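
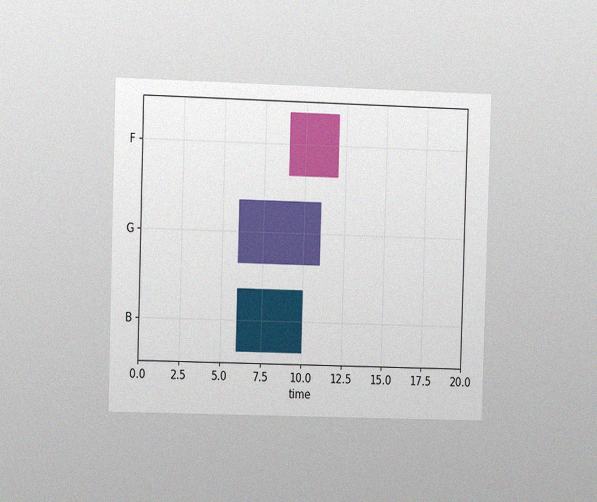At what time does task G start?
The chart is viewed slightly from the left, with some photo noise. The G bar begins at t=6.

6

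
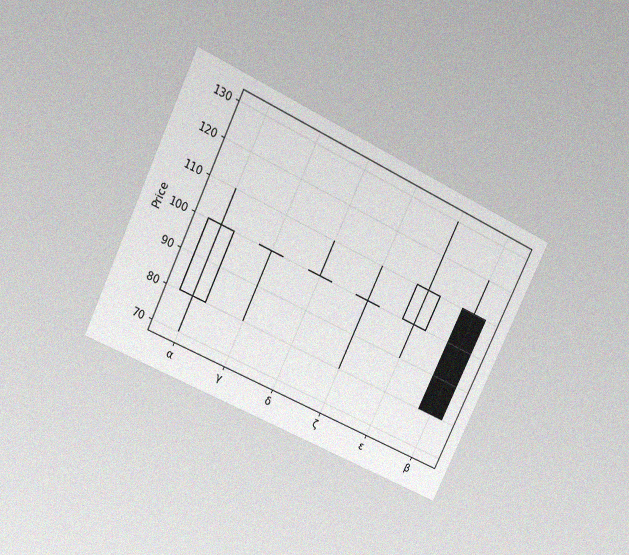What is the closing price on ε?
110

The chart is tilted about 26° clockwise and viewed at a slight angle, with some photo noise. The ε candle closes at 110.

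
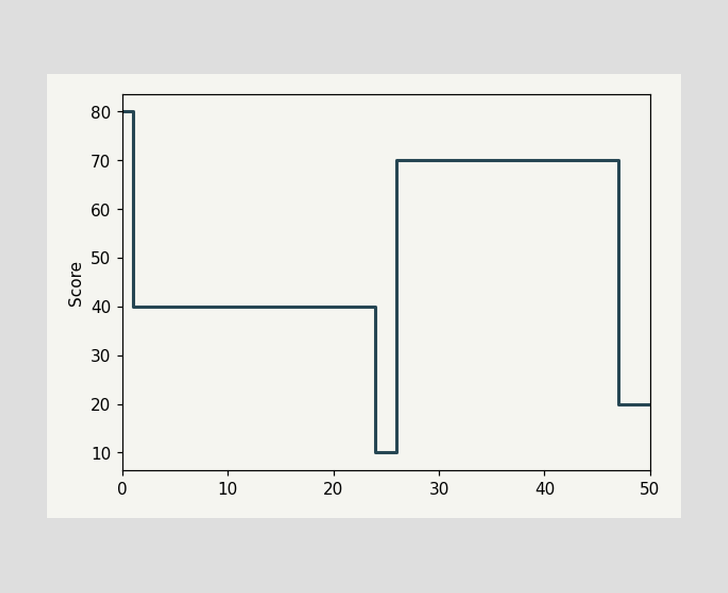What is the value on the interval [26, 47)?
On [26, 47) the step sits at 70.

70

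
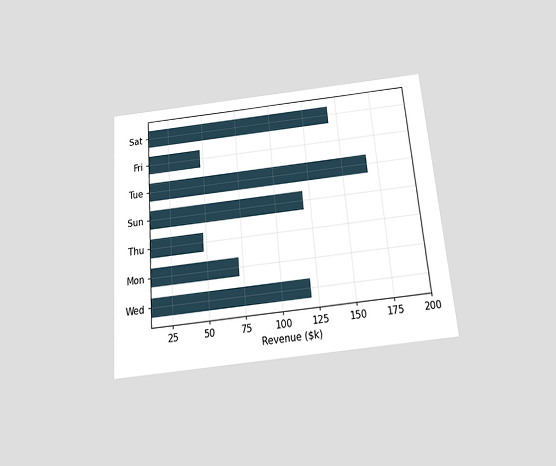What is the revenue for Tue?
The chart is tilted about 5° counter-clockwise and viewed slightly from below. Reading along the chart's x-axis, the Tue bar reaches $168k.

$168k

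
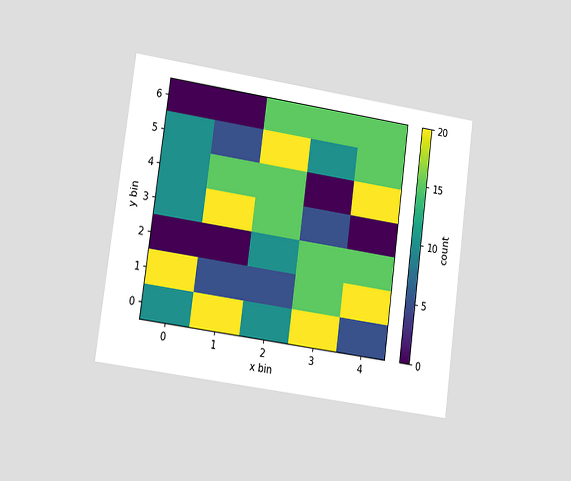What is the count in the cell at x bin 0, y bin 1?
The chart is tilted about 8° clockwise and viewed slightly from the left. Matching the cell (0, 1) against the colorbar gives 20.

20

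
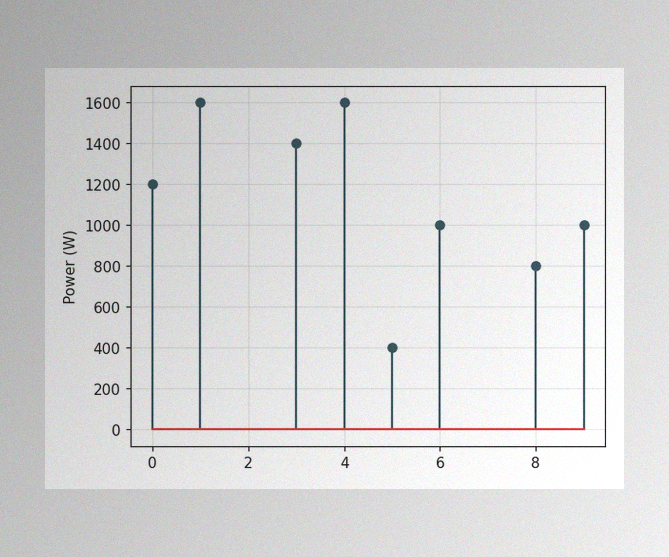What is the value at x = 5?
400W

The image has some photo noise and uneven lighting. The stem at x=5 reaches 400W.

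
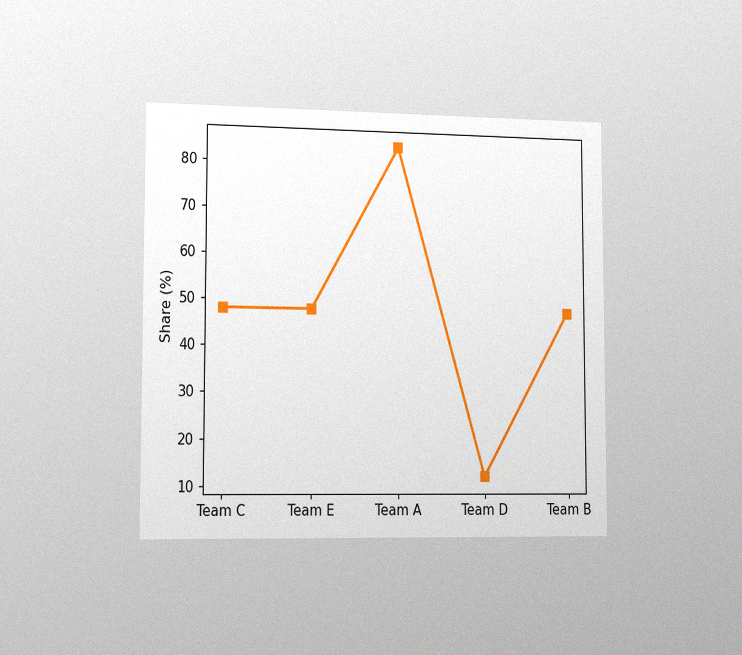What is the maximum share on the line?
84%

The chart is viewed slightly from the left, with some photo noise. The highest point is at Team A, and reading across to the y-axis gives 84%.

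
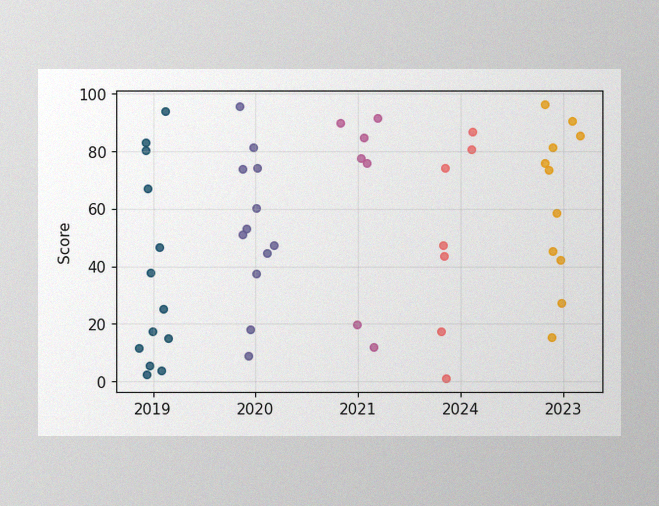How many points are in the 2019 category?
The image has some photo noise and uneven lighting. Counting the markers in the 2019 column gives 13.

13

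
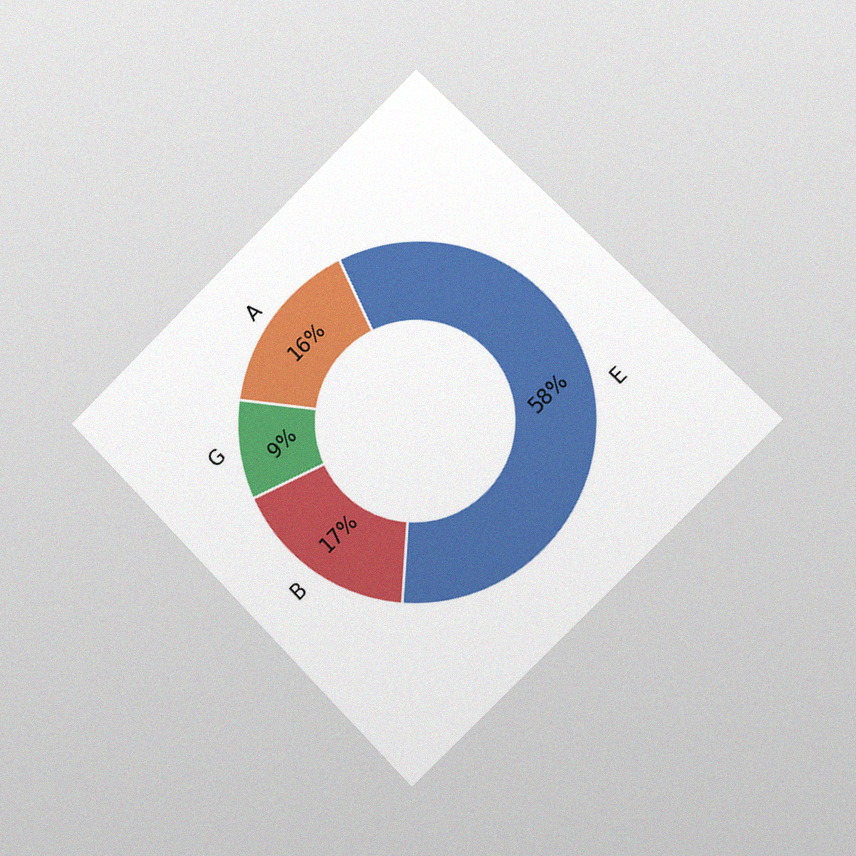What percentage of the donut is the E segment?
58%

The chart is tilted about 45° counter-clockwise and viewed slightly from the right, with some photo noise. The E segment takes up 58% of the ring.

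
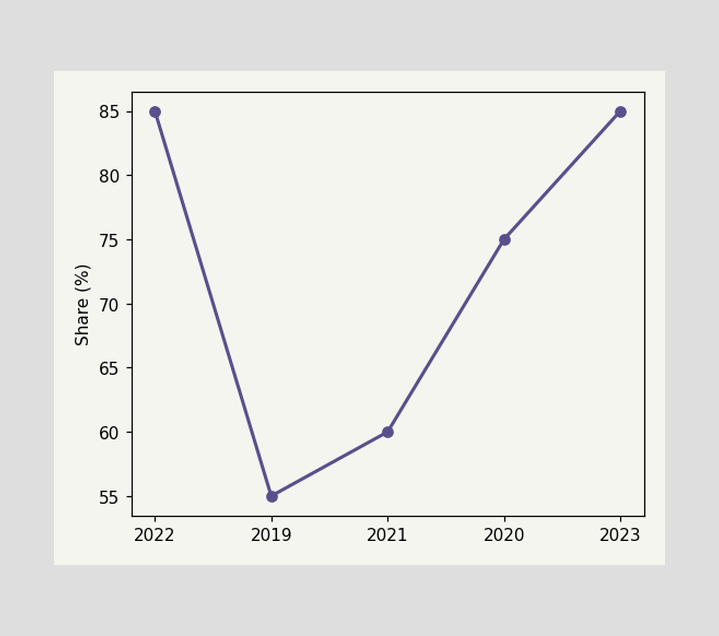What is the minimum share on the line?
The lowest point is at 2019, and reading across to the y-axis gives 55%.

55%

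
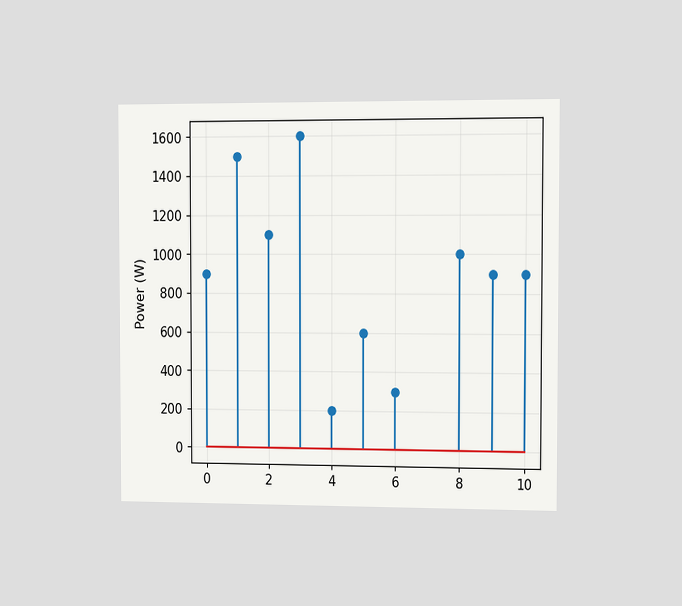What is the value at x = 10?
900W

The chart is viewed slightly from the right. The stem at x=10 reaches 900W.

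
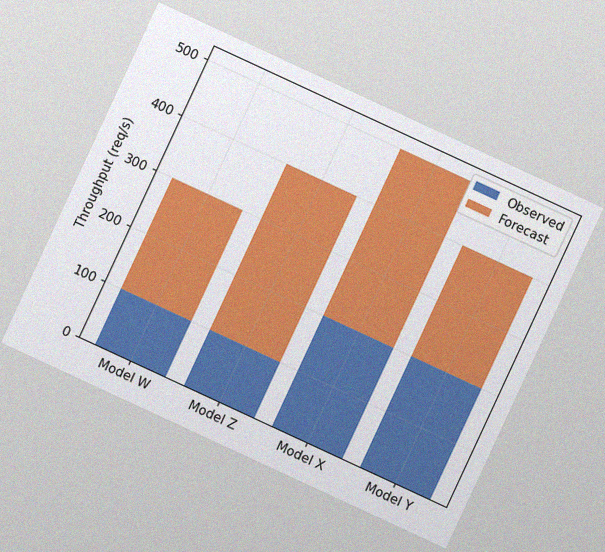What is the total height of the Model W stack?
300req/s

The chart is tilted about 25° clockwise, with some photo noise. The Model W stack's top reaches 300req/s on the y-axis.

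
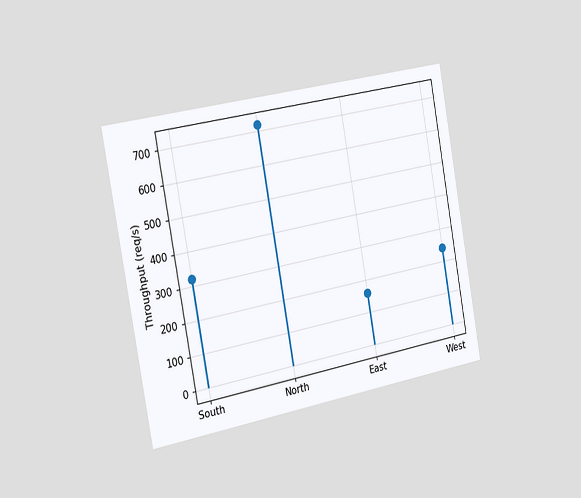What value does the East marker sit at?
160req/s

The chart is tilted about 10° counter-clockwise and viewed slightly from the left. The East marker sits at 160req/s.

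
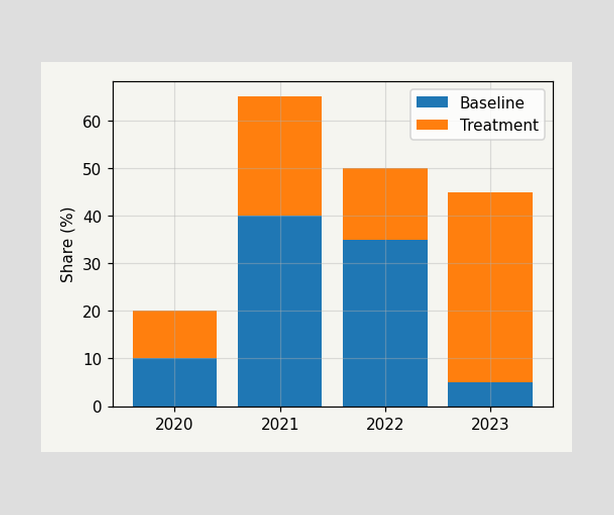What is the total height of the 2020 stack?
The 2020 stack's top reaches 20% on the y-axis.

20%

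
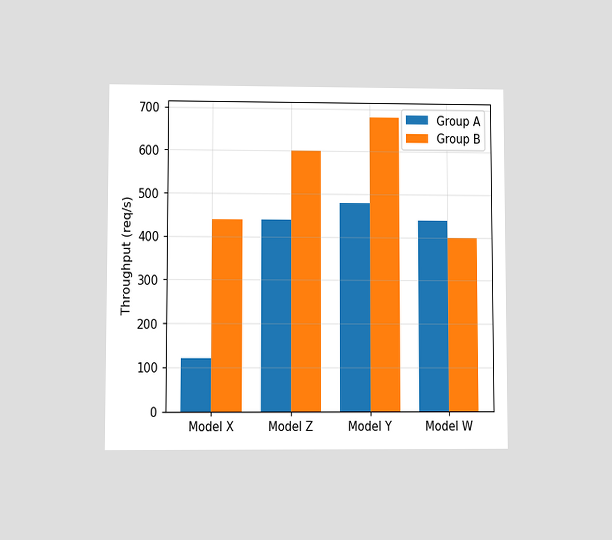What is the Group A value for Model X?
The chart is viewed at a slight angle. The Group A bar at Model X reaches 120req/s on the y-axis.

120req/s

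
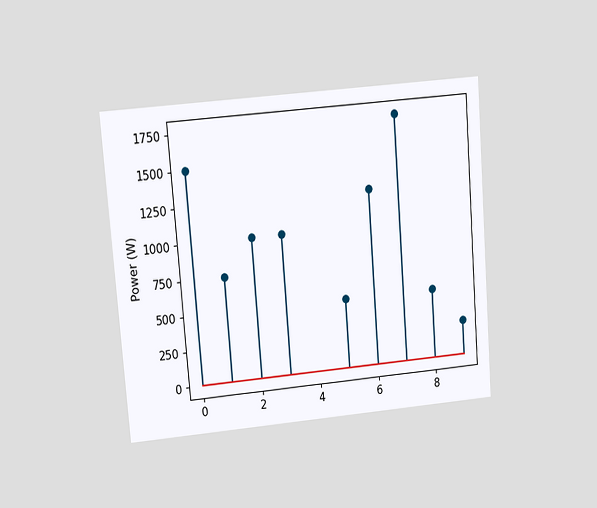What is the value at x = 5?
The chart is tilted about 5° counter-clockwise and viewed at a slight angle. The stem at x=5 reaches 500W.

500W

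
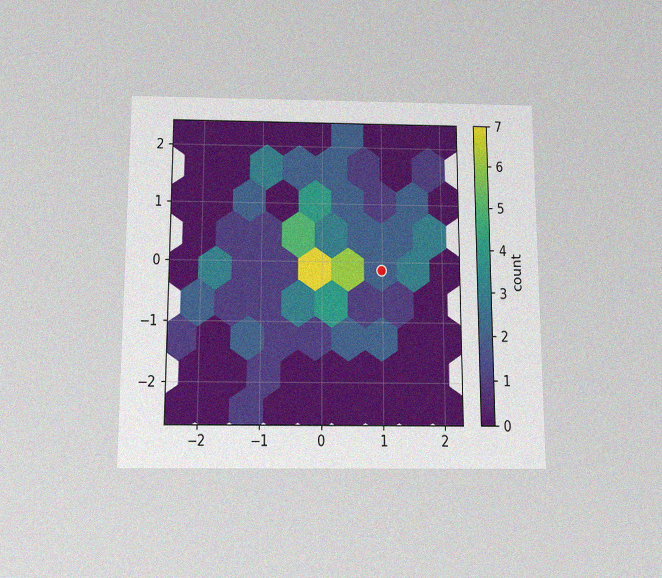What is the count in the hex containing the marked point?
2

The chart is viewed slightly from below, with some photo noise. The marked hex reads 2 on the colorbar.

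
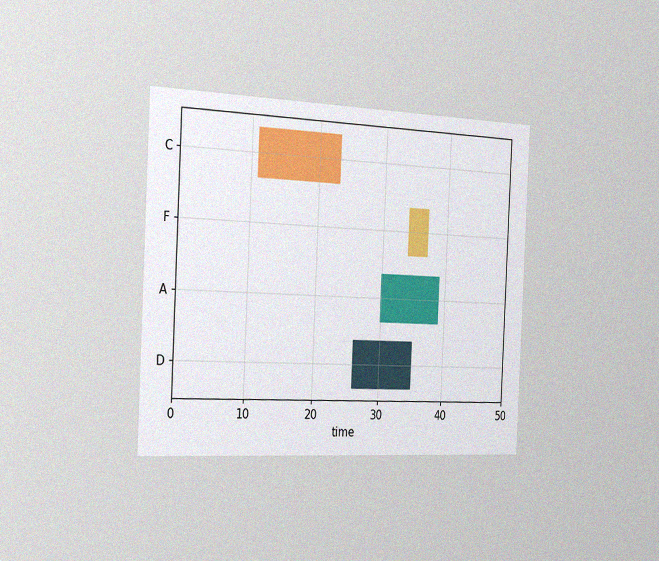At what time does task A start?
The chart is tilted about 3° clockwise and viewed slightly from the left, with some photo noise. The A bar begins at t=30.

30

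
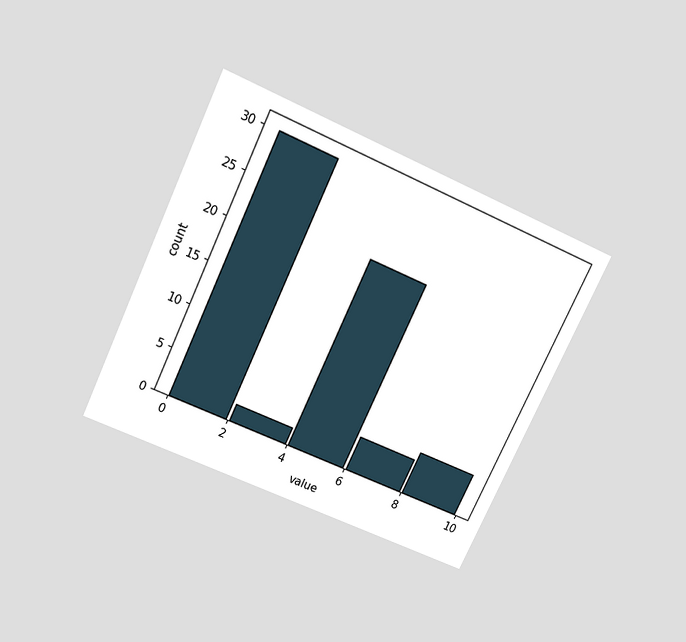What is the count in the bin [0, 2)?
The chart is tilted about 25° clockwise and viewed slightly from above. The [0, 2) bin has height 30.

30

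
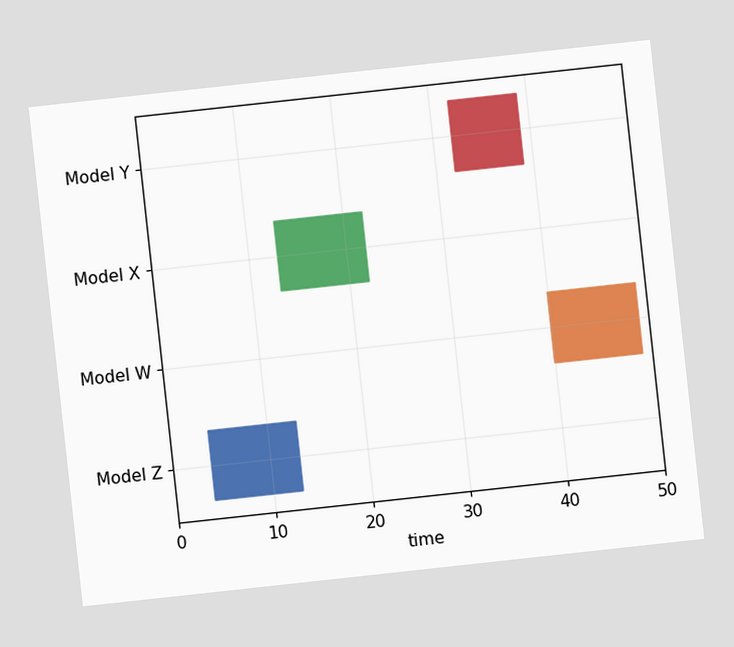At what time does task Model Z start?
The chart is tilted about 6° counter-clockwise. The Model Z bar begins at t=4.

4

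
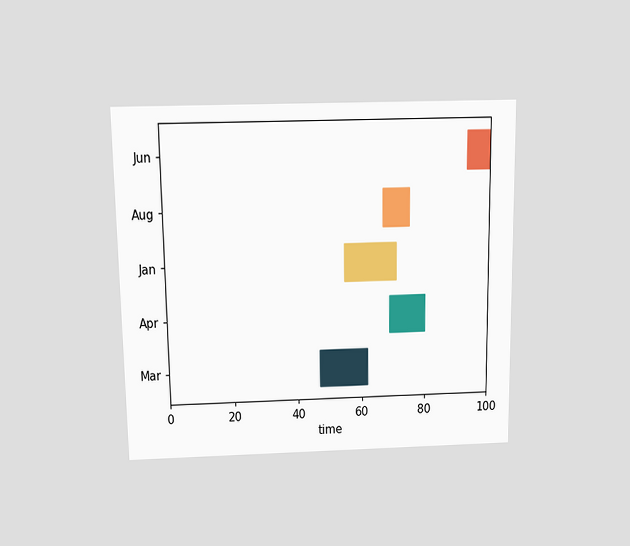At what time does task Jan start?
The chart is viewed slightly from above. The Jan bar begins at t=55.

55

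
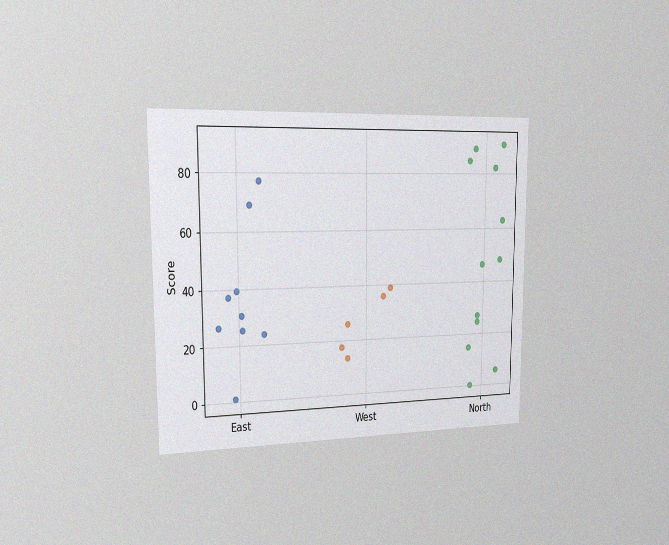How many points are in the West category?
The chart is viewed slightly from the left, with some photo noise. Counting the markers in the West column gives 5.

5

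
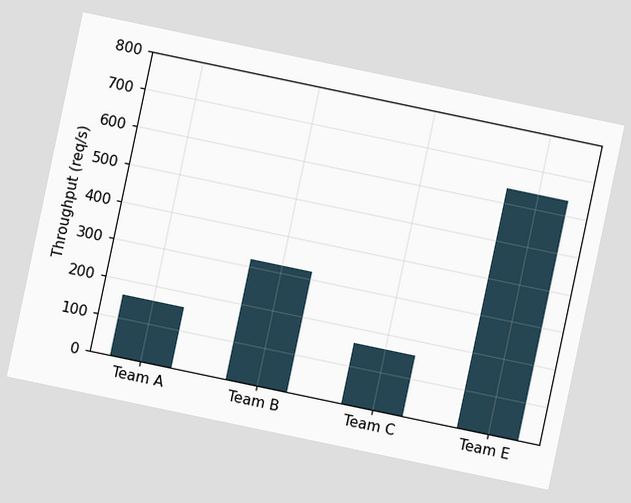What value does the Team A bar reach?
160req/s

The chart is tilted about 12° clockwise. Reading along the chart's y-axis, the Team A bar reaches 160req/s.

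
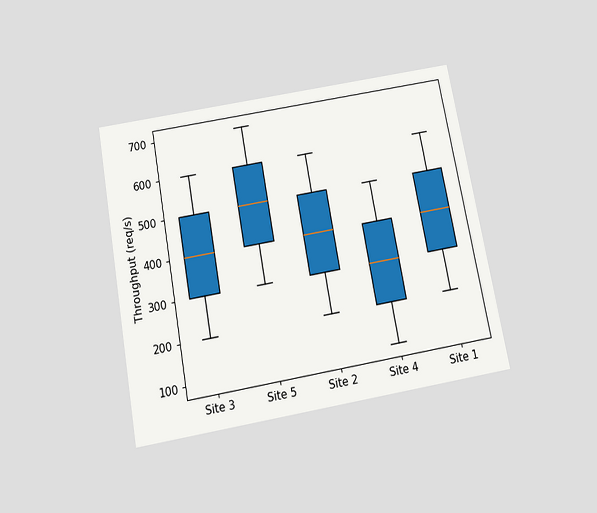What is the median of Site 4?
300req/s

The chart is tilted about 10° counter-clockwise and viewed slightly from below. The median line in the Site 4 box sits at 300req/s.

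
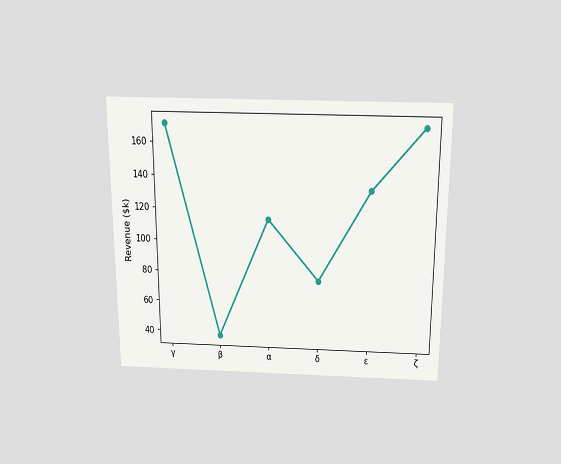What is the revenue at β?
The chart is viewed slightly from above. At β, the line is at $38k.

$38k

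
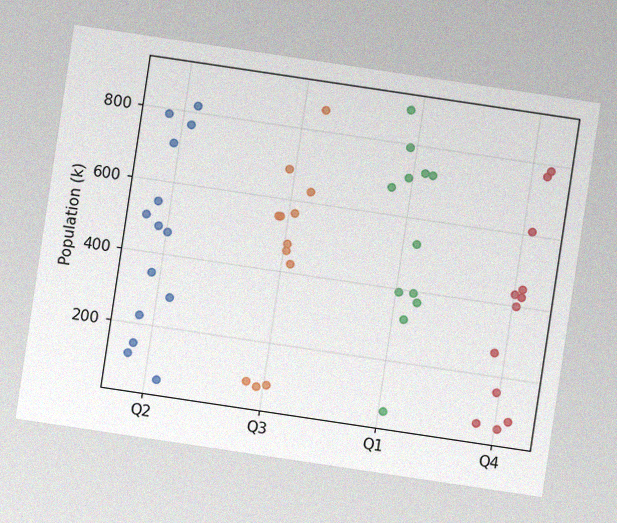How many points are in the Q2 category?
The chart is tilted about 8° clockwise, with some photo noise. Counting the markers in the Q2 column gives 14.

14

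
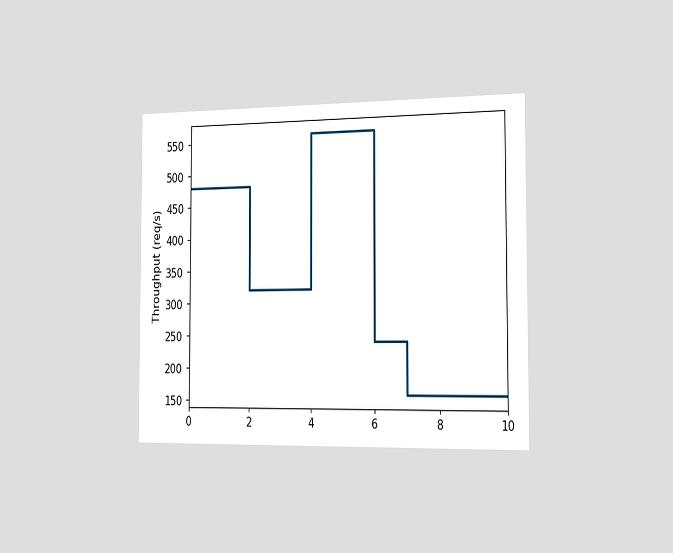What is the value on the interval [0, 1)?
The chart is viewed slightly from the right. On [0, 1) the step sits at 480req/s.

480req/s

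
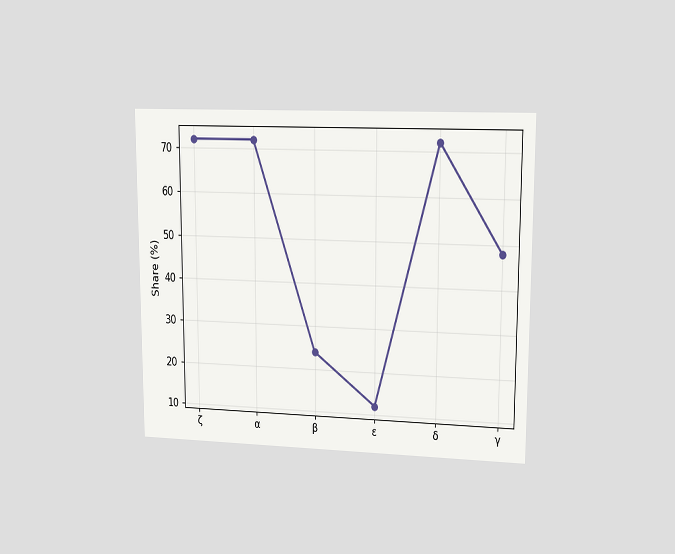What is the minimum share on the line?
12%

The chart is viewed at a slight angle. The lowest point is at ε, and reading across to the y-axis gives 12%.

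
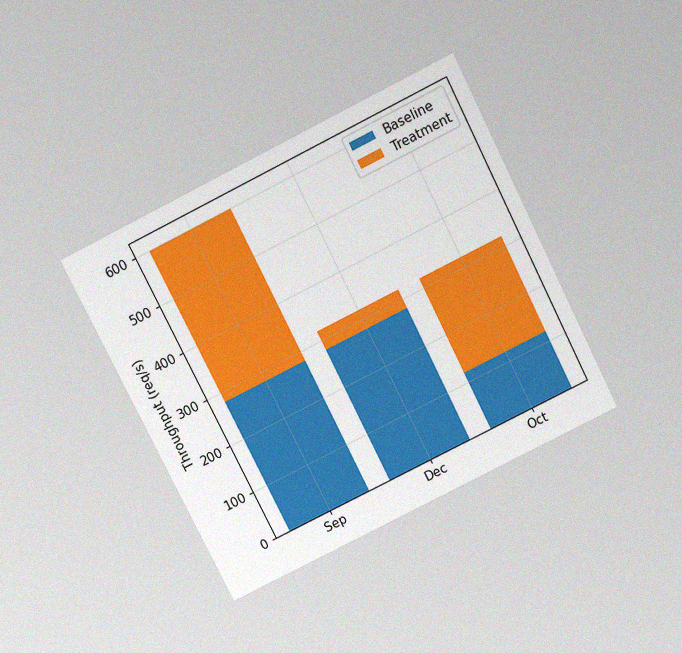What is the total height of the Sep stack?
600req/s

The chart is tilted about 27° counter-clockwise and viewed slightly from above, with some photo noise. The Sep stack's top reaches 600req/s on the y-axis.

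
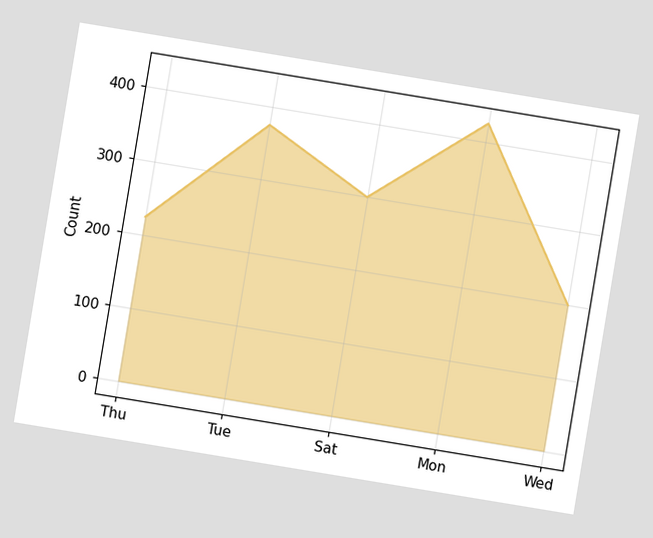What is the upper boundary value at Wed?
The chart is tilted about 9° clockwise. At Wed the upper boundary is at 200.

200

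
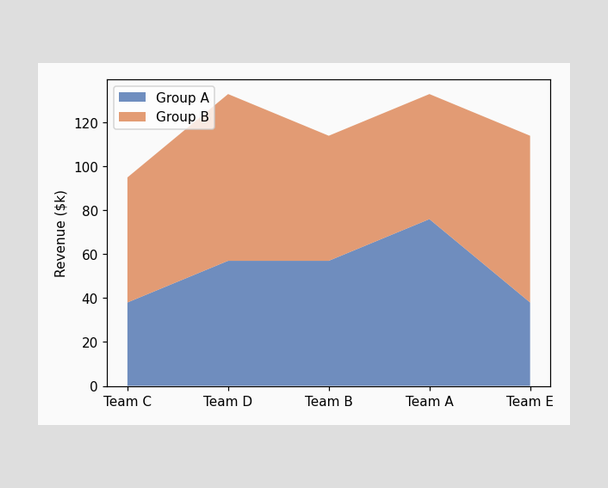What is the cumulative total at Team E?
The stacked total at Team E reaches $114k.

$114k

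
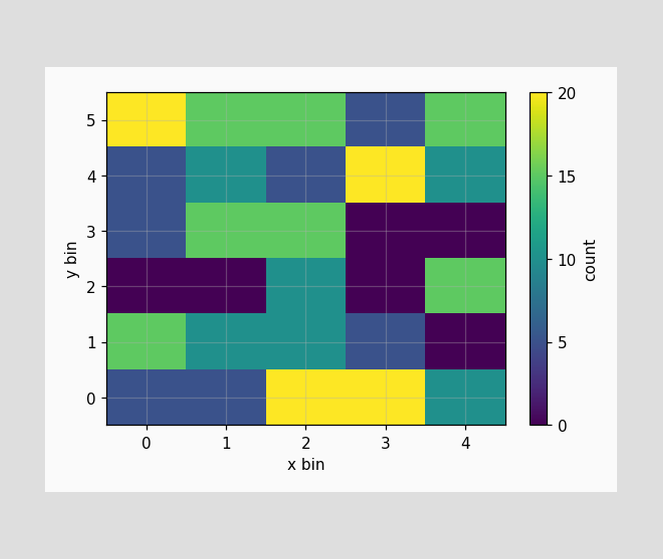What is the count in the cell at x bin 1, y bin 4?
Matching the cell (1, 4) against the colorbar gives 10.

10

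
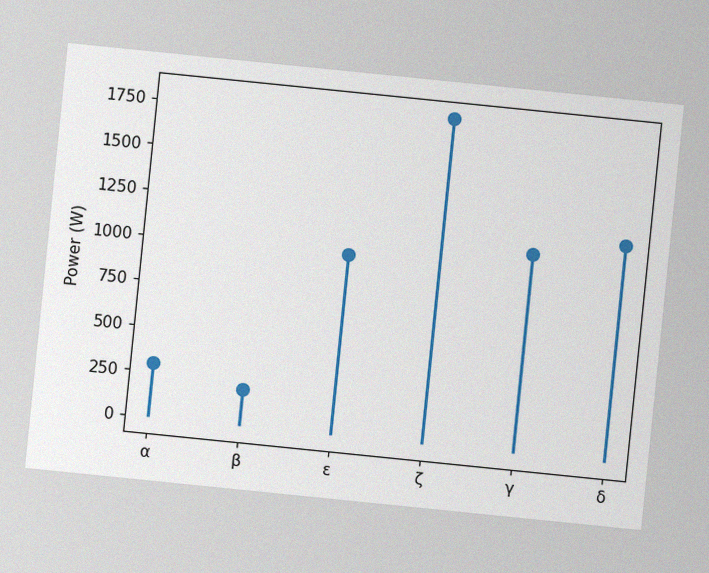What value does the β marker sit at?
The chart is tilted about 6° clockwise, with some photo noise. The β marker sits at 200W.

200W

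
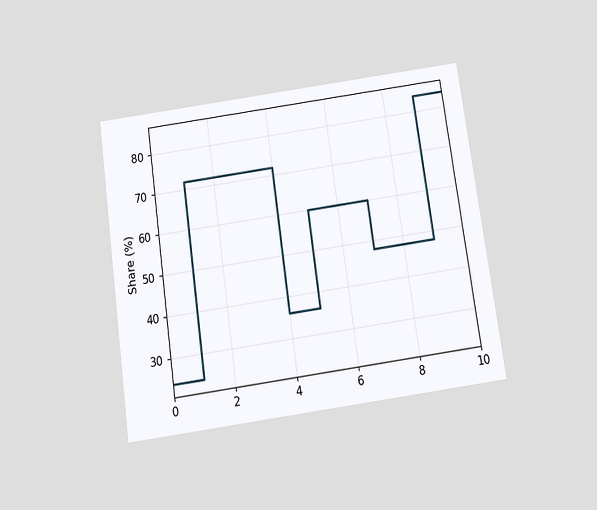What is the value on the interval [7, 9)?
48%

The chart is tilted about 8° counter-clockwise and viewed slightly from below. On [7, 9) the step sits at 48%.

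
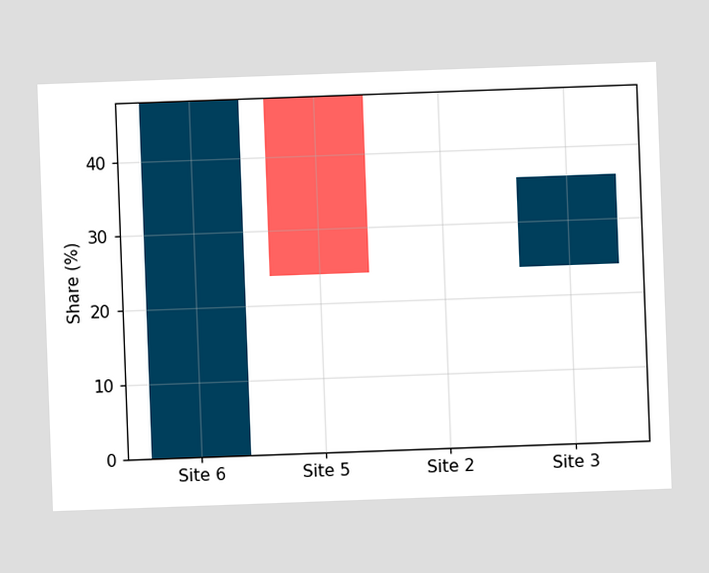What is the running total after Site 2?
24%

The chart is tilted about 2° counter-clockwise. After Site 2 the running total reaches 24%.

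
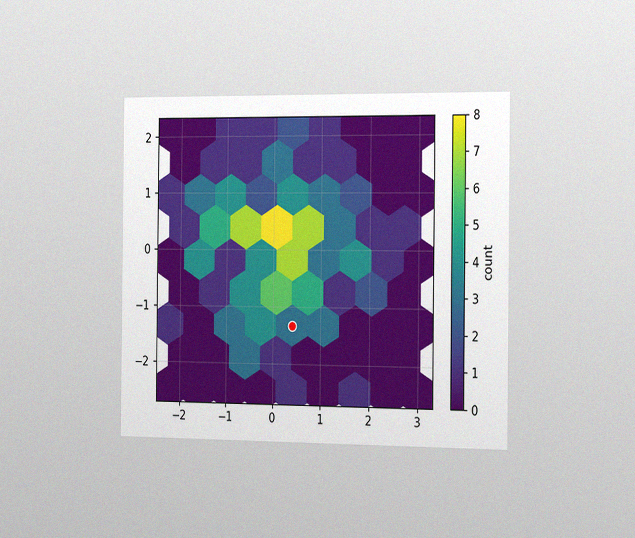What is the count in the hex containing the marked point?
The chart is viewed slightly from the right, with some photo noise. The marked hex reads 3 on the colorbar.

3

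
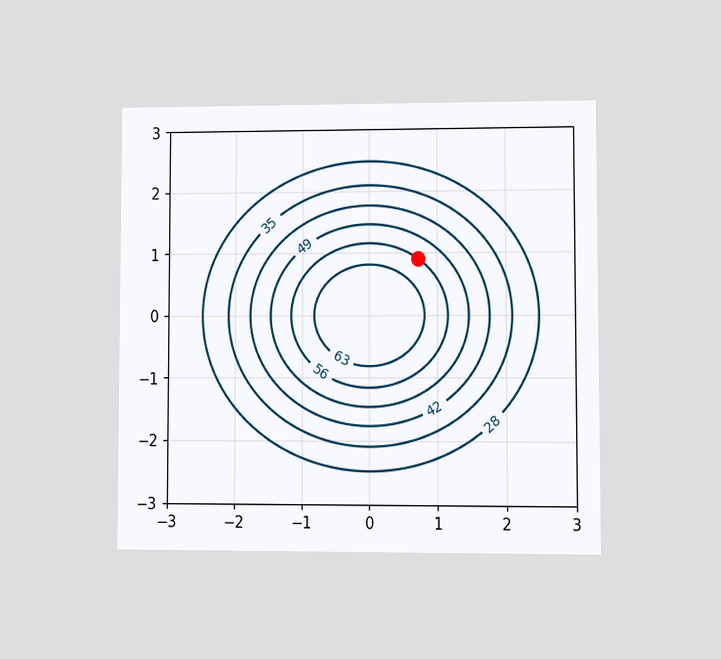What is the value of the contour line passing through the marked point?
The chart is viewed at a slight angle. The marked point sits on the contour labelled 56.

56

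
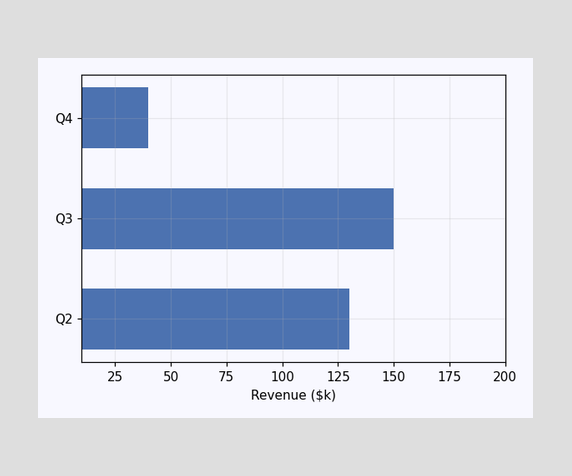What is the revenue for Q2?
Reading along the chart's x-axis, the Q2 bar reaches $130k.

$130k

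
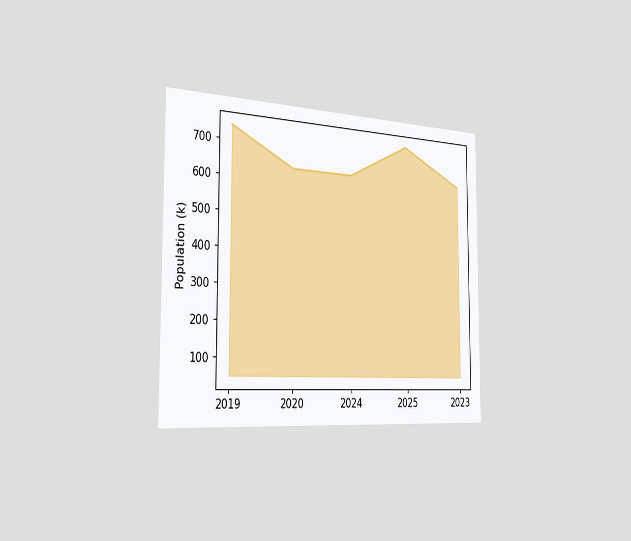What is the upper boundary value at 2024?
636k

The chart is viewed slightly from the left. At 2024 the upper boundary is at 636k.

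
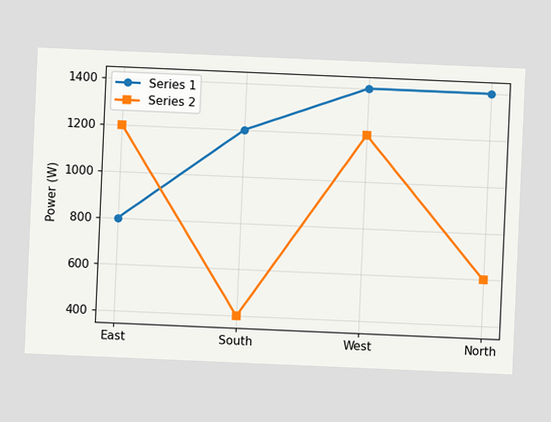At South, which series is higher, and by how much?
Series 1, by 800W

The chart is tilted about 2° clockwise. At South, Series 1 sits above the other line by 800W.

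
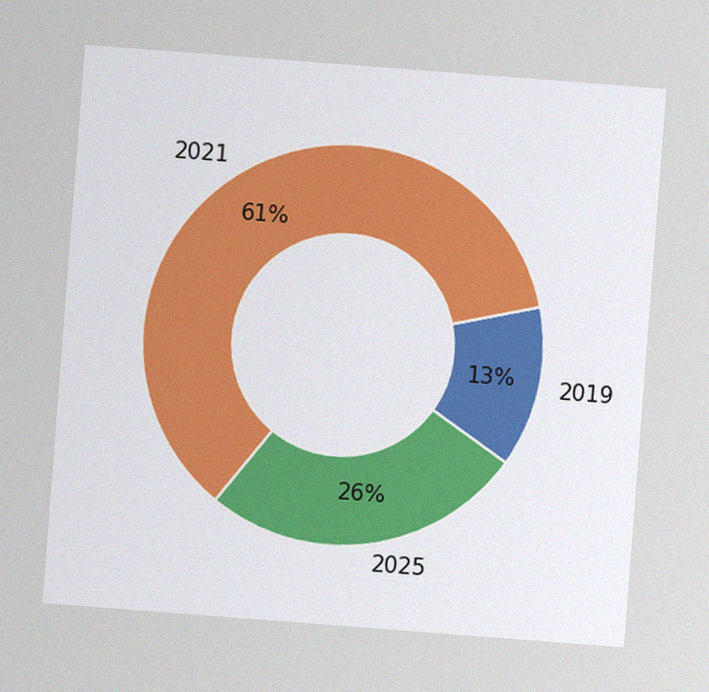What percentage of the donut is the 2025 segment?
The chart is tilted about 4° clockwise, with some photo noise. The 2025 segment takes up 26% of the ring.

26%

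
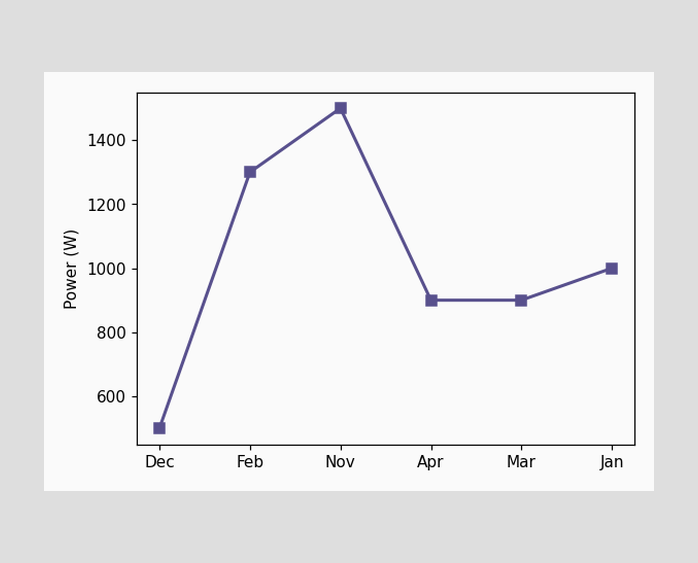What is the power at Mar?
900W

At Mar, the line is at 900W.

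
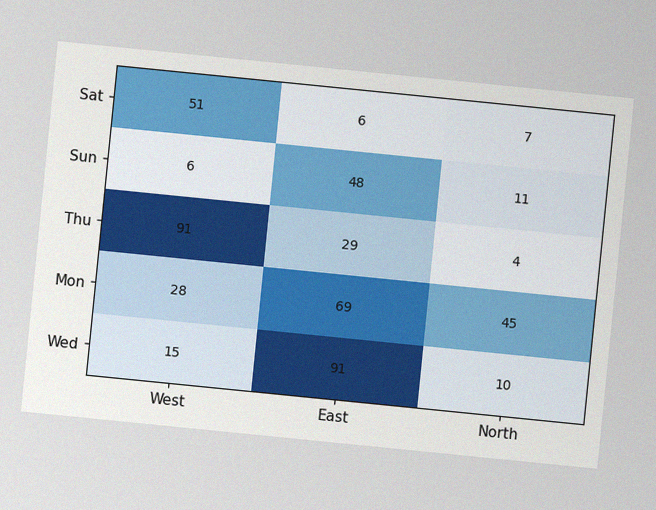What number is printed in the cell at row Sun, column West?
6

The chart is tilted about 6° clockwise, with some photo noise. The (Sun, West) cell reads 6.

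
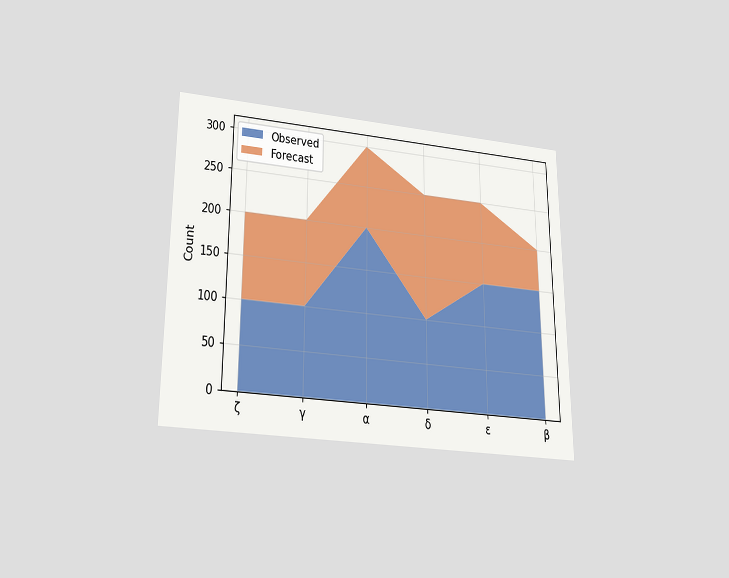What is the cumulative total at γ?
200

The chart is viewed slightly from below. The stacked total at γ reaches 200.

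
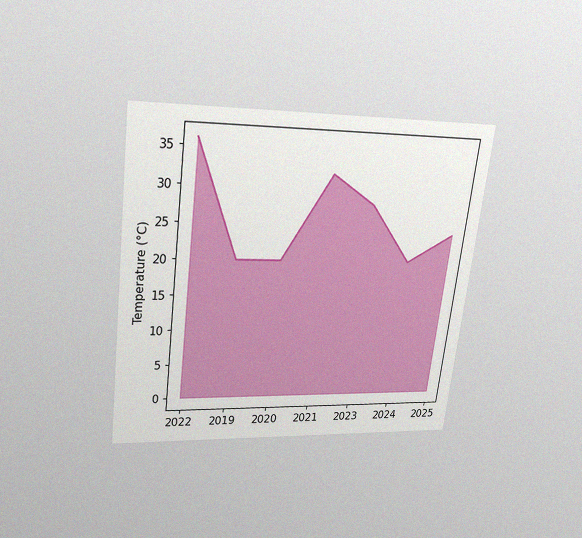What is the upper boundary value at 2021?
The chart is tilted about 7° clockwise and viewed slightly from above, with some photo noise. At 2021 the upper boundary is at 32°C.

32°C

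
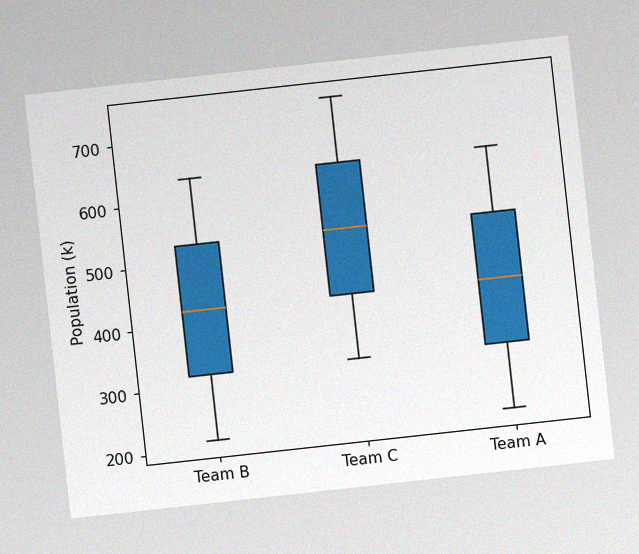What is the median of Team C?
The chart is tilted about 6° counter-clockwise, with some photo noise. The median line in the Team C box sits at 530k.

530k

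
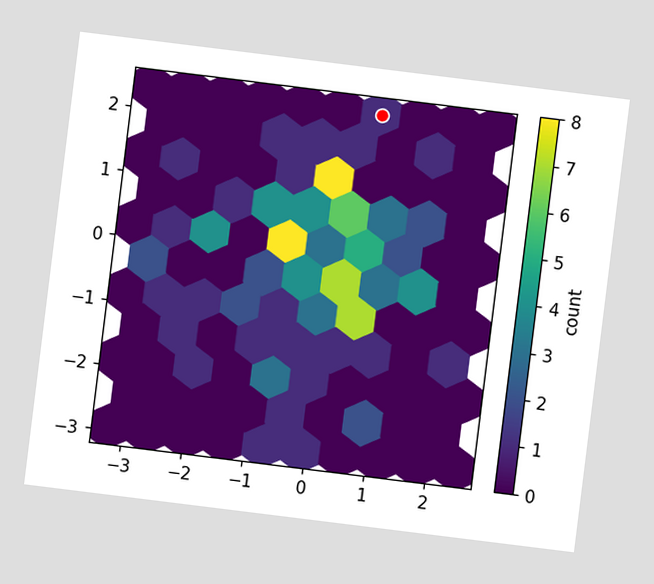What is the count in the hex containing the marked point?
The chart is tilted about 7° clockwise. The marked hex reads 1 on the colorbar.

1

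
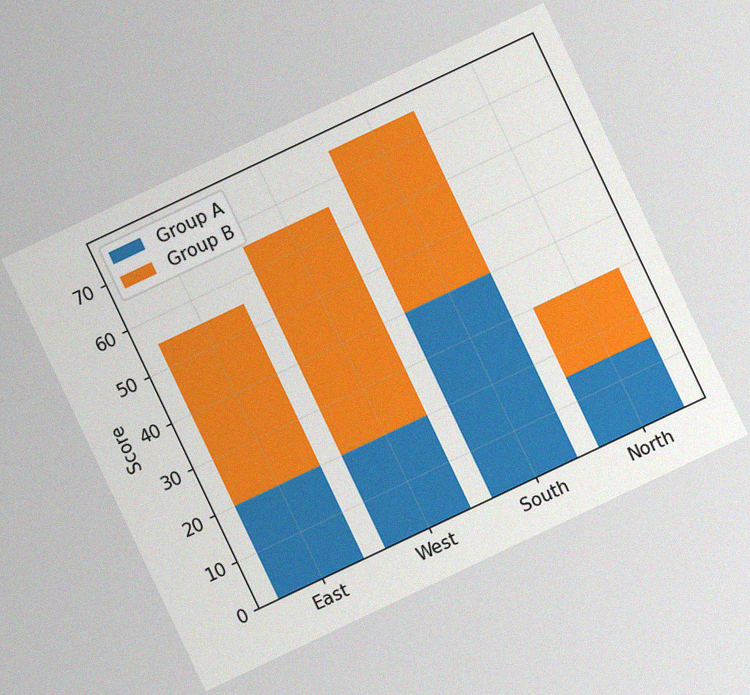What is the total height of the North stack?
The chart is tilted about 25° counter-clockwise, with some photo noise. The North stack's top reaches 30 on the y-axis.

30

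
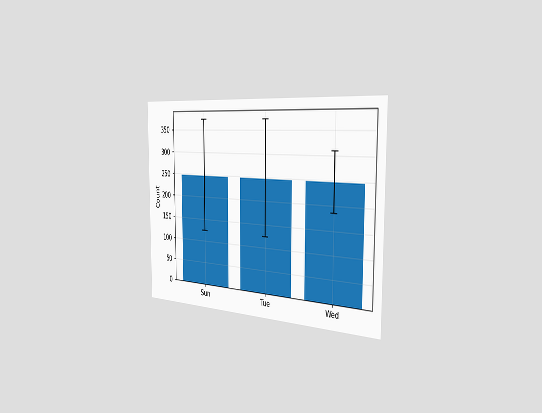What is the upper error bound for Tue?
The chart is viewed slightly from the right. The Tue bar's upper whisker reaches 372.

372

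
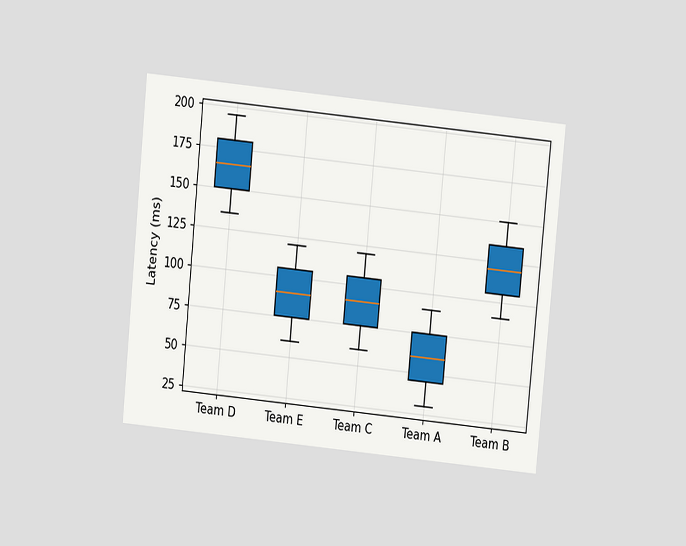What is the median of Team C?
90ms

The chart is tilted about 6° clockwise and viewed at a slight angle. The median line in the Team C box sits at 90ms.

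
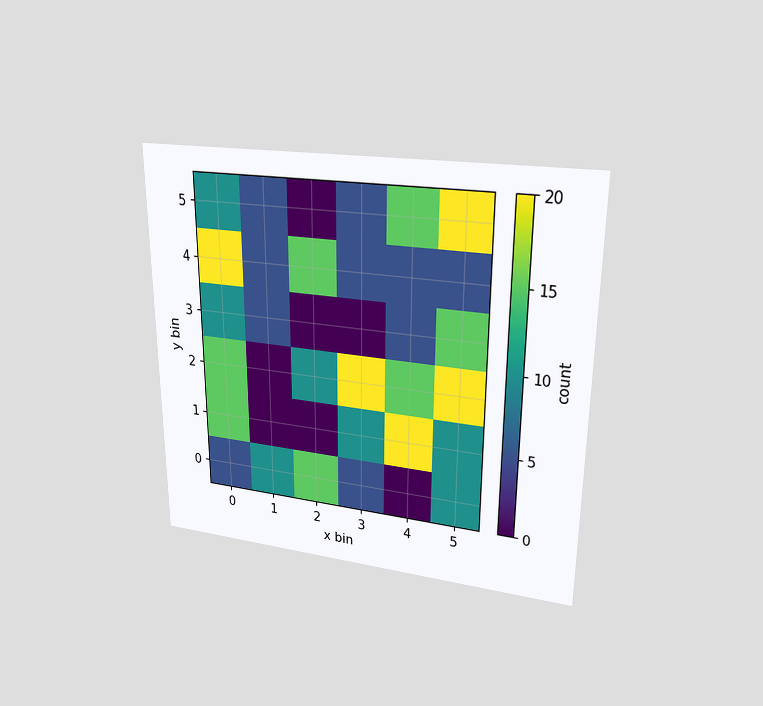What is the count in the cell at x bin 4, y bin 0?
0

The chart is viewed at a slight angle. Matching the cell (4, 0) against the colorbar gives 0.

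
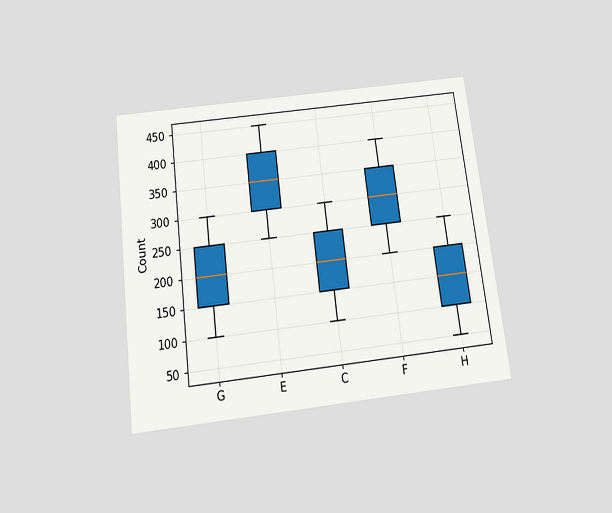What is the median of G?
The chart is tilted about 7° counter-clockwise and viewed slightly from below. The median line in the G box sits at 200.

200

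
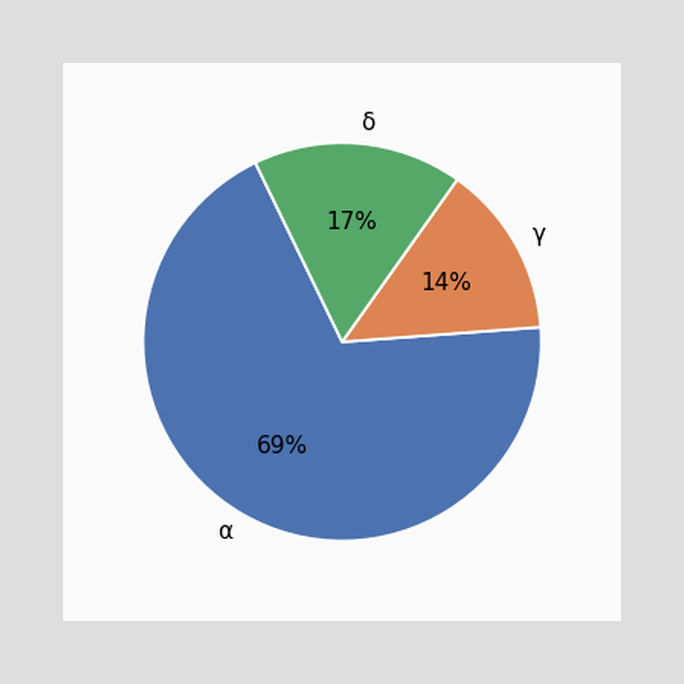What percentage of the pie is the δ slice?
The δ slice takes up 17% of the pie.

17%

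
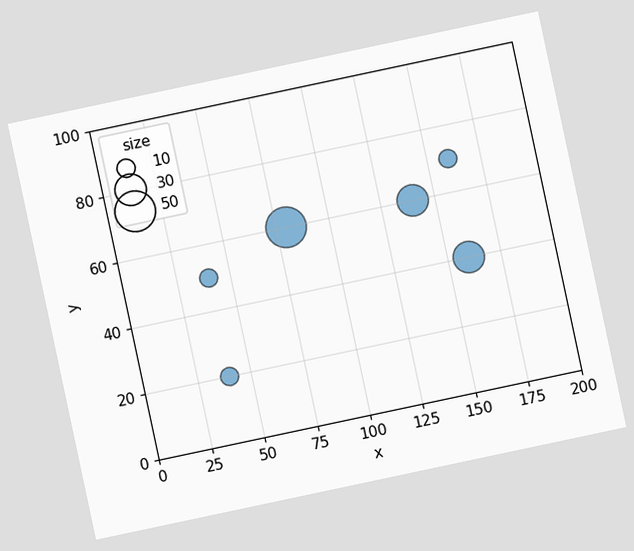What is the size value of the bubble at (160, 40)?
30

The chart is tilted about 12° counter-clockwise. Matching the bubble at (160, 40) against the size legend gives 30.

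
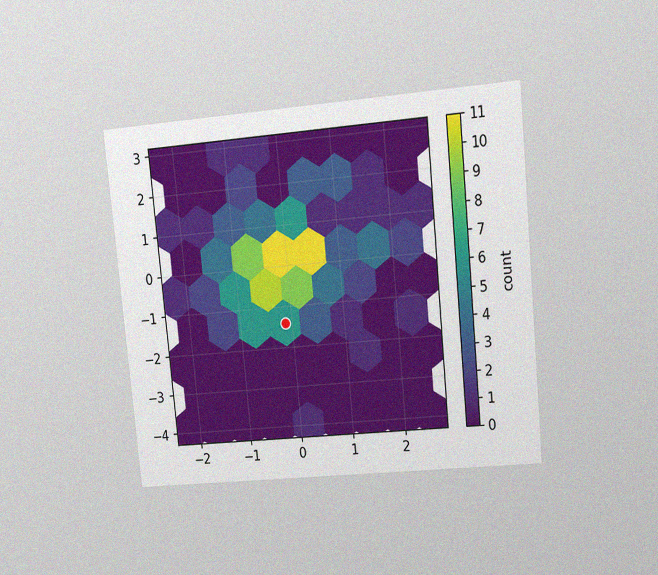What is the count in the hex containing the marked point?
6

The chart is tilted about 5° counter-clockwise and viewed at a slight angle, with some photo noise. The marked hex reads 6 on the colorbar.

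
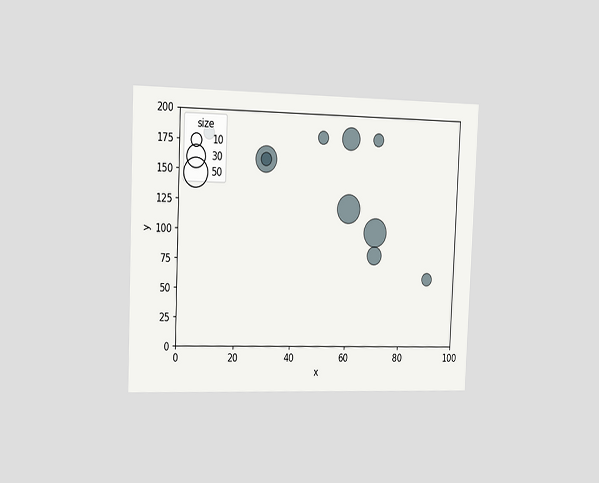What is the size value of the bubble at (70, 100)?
50

The chart is tilted about 2° clockwise and viewed slightly from the left. Matching the bubble at (70, 100) against the size legend gives 50.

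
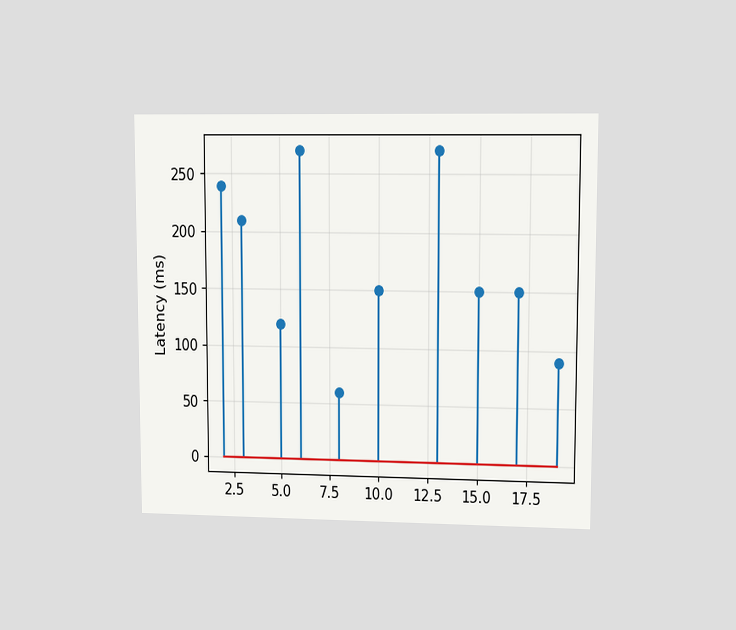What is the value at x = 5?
The chart is viewed at a slight angle. The stem at x=5 reaches 120ms.

120ms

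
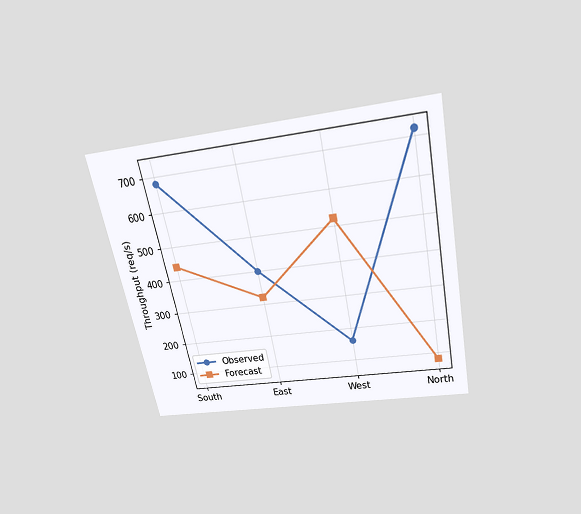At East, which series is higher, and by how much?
Observed, by 80req/s

The chart is tilted about 11° counter-clockwise and viewed slightly from above. At East, Observed sits above the other line by 80req/s.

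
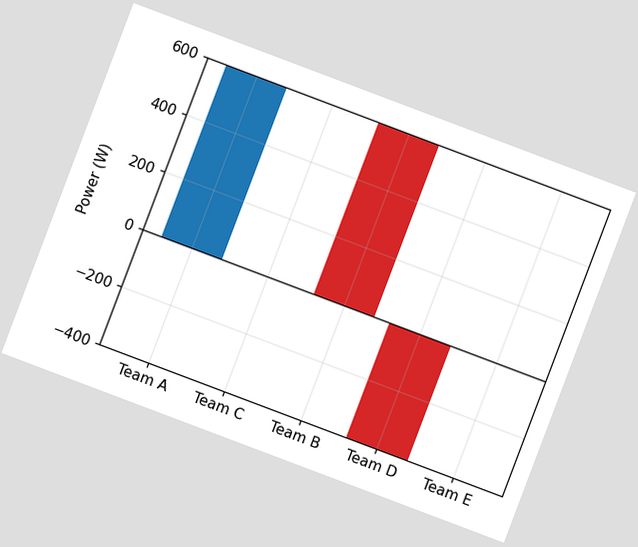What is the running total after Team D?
The chart is tilted about 21° clockwise. After Team D the running total reaches -400W.

-400W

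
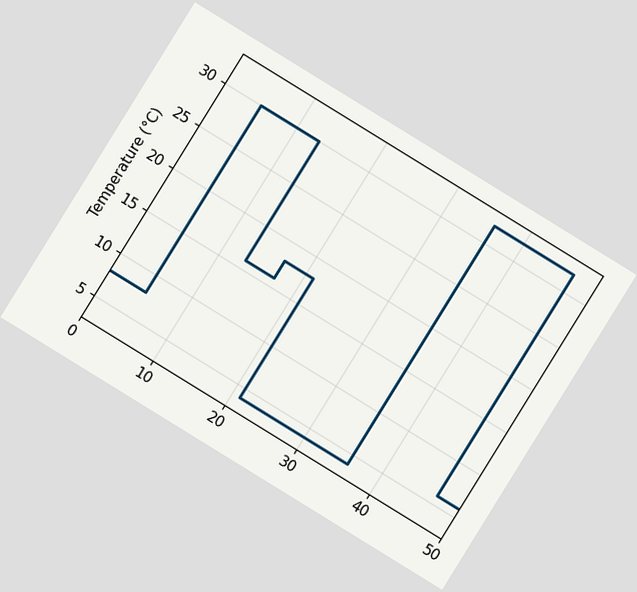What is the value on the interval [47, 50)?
The chart is tilted about 32° clockwise. On [47, 50) the step sits at 6°C.

6°C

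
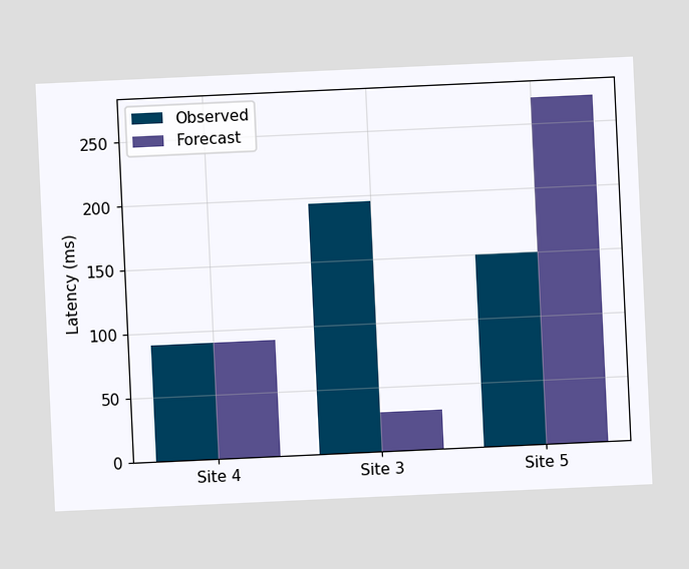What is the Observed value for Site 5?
150ms

The chart is tilted about 3° counter-clockwise. The Observed bar at Site 5 reaches 150ms on the y-axis.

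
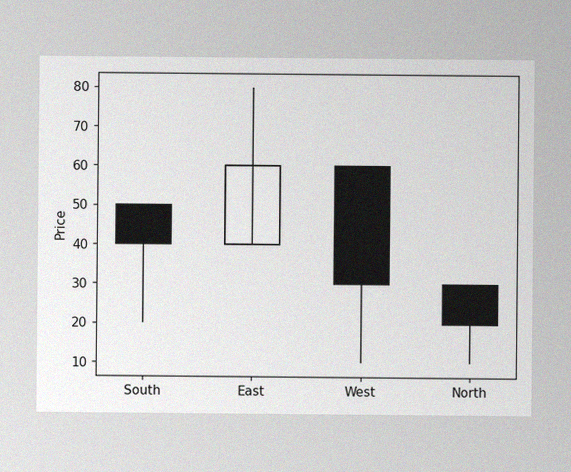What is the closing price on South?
The image has some photo noise and uneven lighting. The South candle closes at 40.

40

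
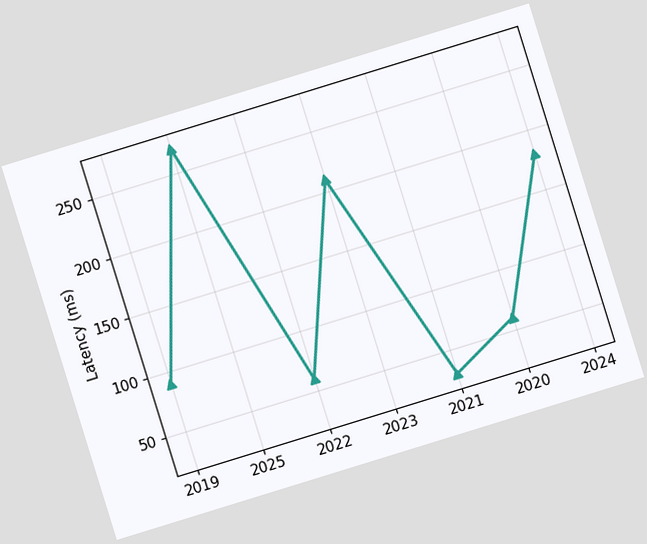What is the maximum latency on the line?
270ms

The chart is tilted about 17° counter-clockwise. The highest point is at 2025, and reading across to the y-axis gives 270ms.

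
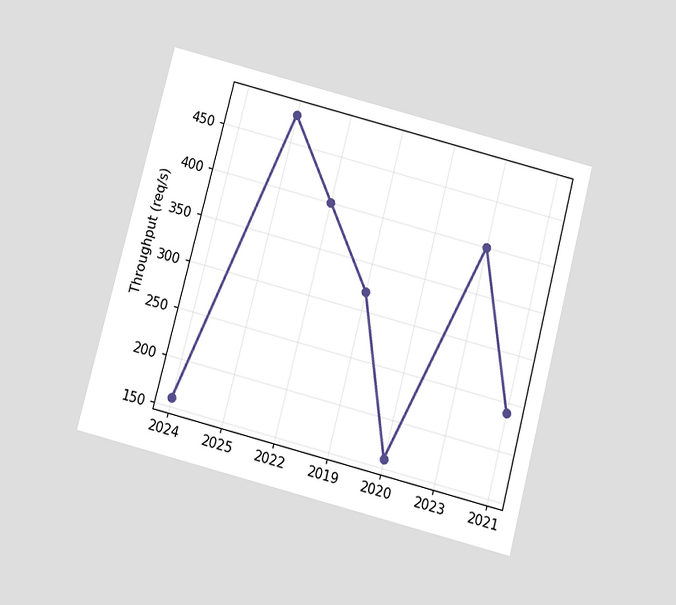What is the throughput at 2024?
160req/s

The chart is tilted about 14° clockwise and viewed slightly from below. At 2024, the line is at 160req/s.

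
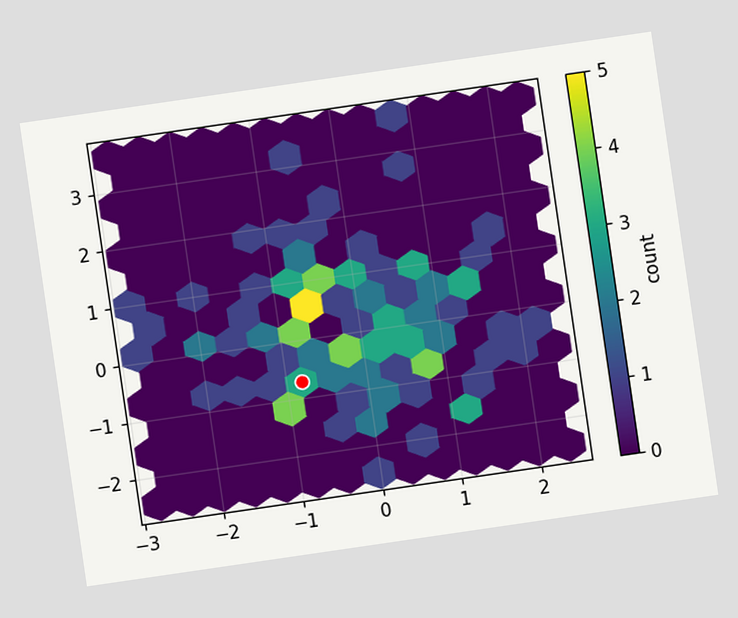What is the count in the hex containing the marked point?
3

The chart is tilted about 8° counter-clockwise. The marked hex reads 3 on the colorbar.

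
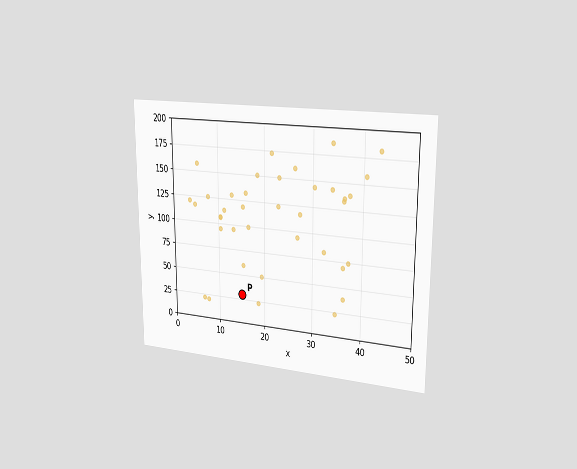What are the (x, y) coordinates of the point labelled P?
The chart is viewed slightly from the right. Following the gridlines from P to each axis, P sits at (15, 30).

(15, 30)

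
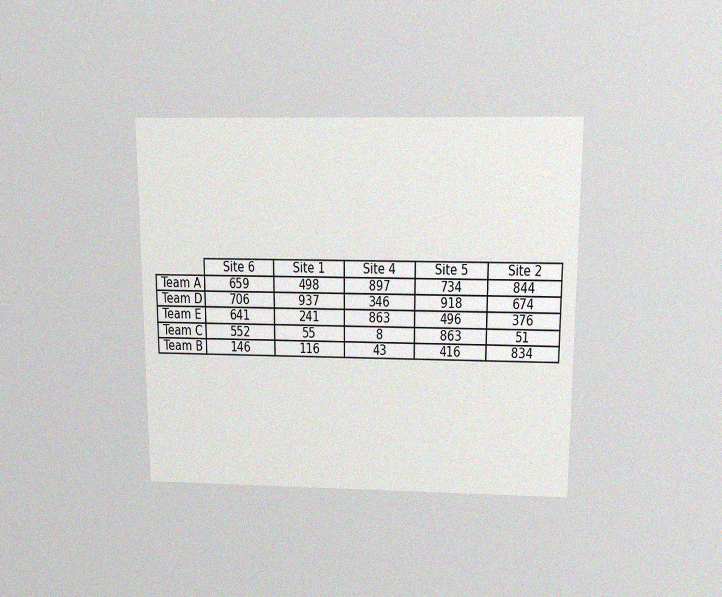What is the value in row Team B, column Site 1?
The chart is viewed slightly from above, with some photo noise. The (Team B, Site 1) cell reads 116.

116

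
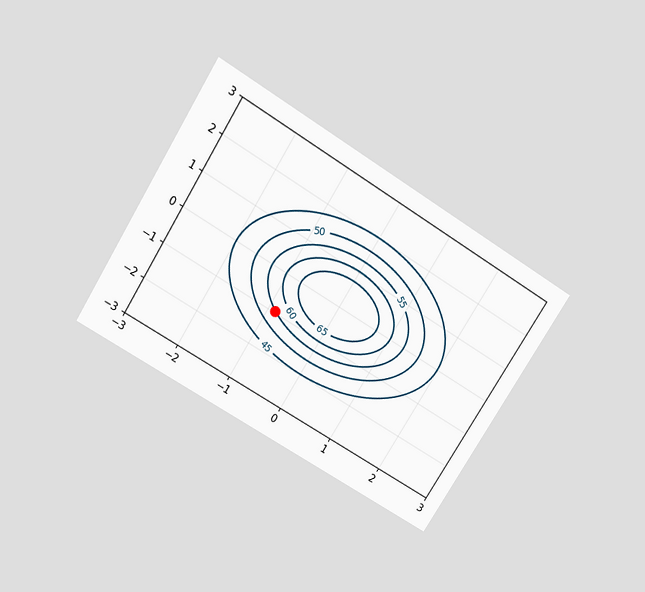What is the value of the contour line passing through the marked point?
The chart is tilted about 32° clockwise and viewed slightly from above. The marked point sits on the contour labelled 55.

55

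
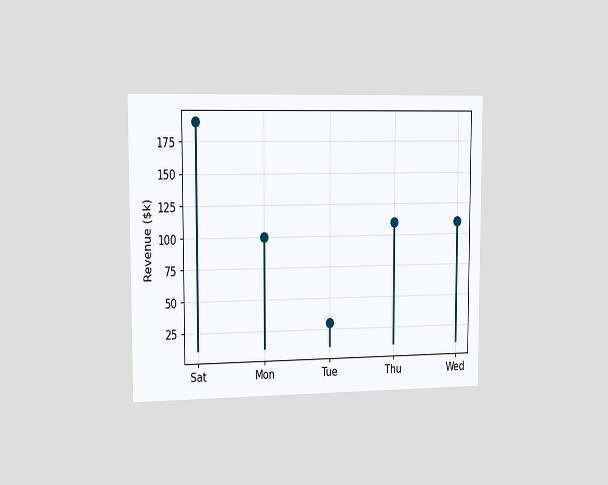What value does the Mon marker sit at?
The chart is viewed slightly from the left. The Mon marker sits at $100k.

$100k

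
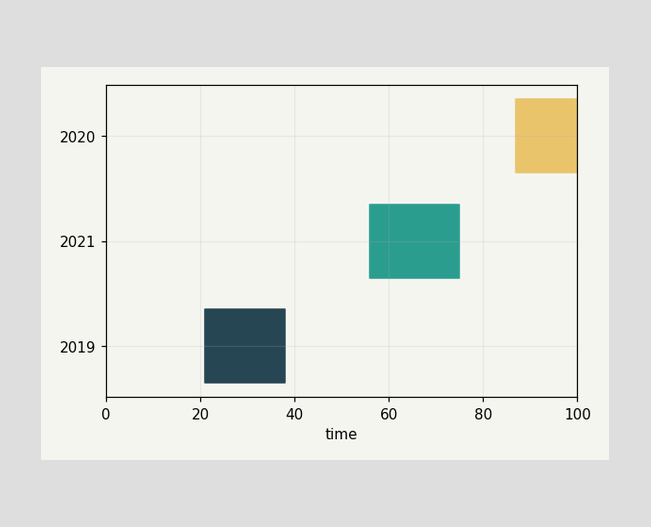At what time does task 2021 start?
The 2021 bar begins at t=56.

56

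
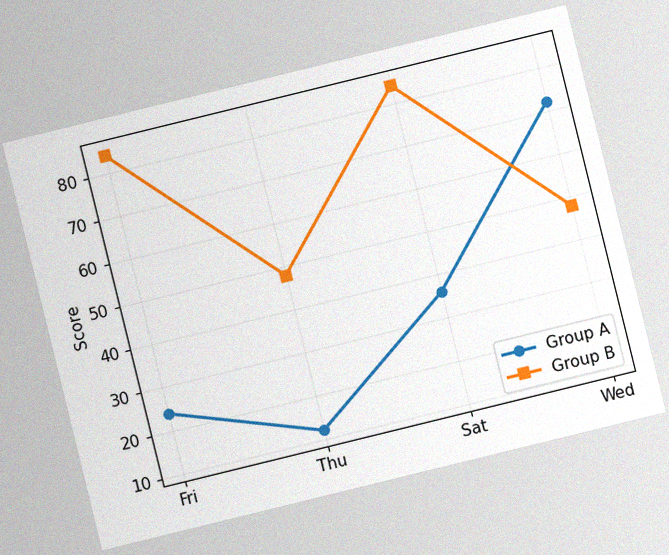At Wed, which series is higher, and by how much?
The chart is tilted about 14° counter-clockwise, with some photo noise. At Wed, Group A sits above the other line by 24.

Group A, by 24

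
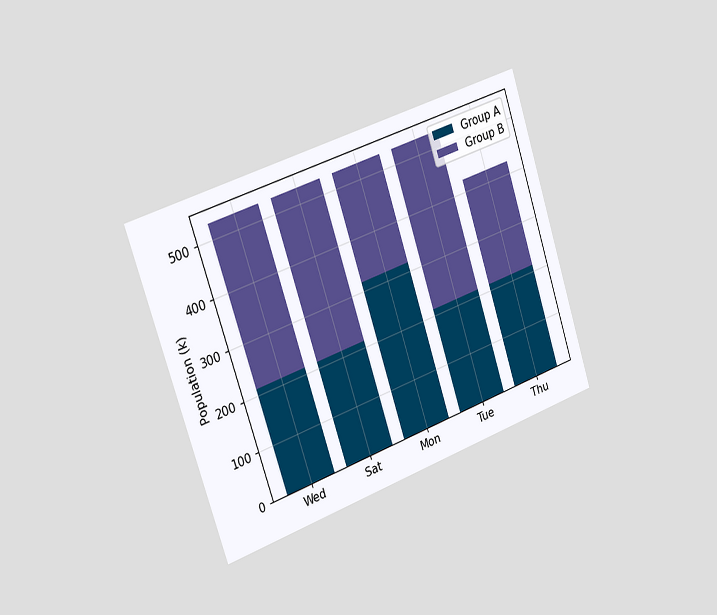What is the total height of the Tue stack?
530k

The chart is tilted about 18° counter-clockwise and viewed slightly from the left. The Tue stack's top reaches 530k on the y-axis.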